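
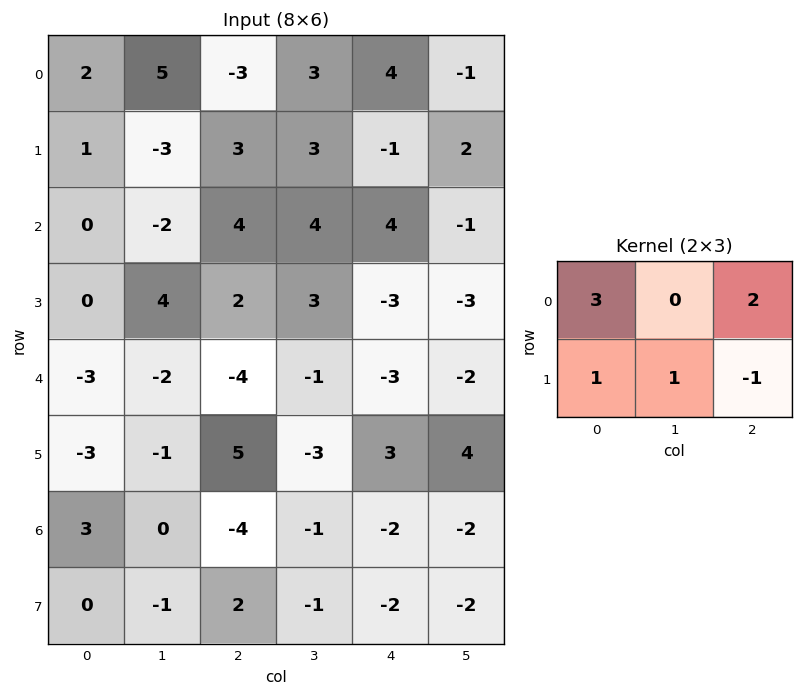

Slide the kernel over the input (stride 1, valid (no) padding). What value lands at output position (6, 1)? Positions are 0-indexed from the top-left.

0

The receptive field on the input at this output position is [0 -4 -1 / -1 2 -1]. Elementwise product with the kernel and sum: 0·3 + -1·2 + -1·1 + 2·1 + -1·-1.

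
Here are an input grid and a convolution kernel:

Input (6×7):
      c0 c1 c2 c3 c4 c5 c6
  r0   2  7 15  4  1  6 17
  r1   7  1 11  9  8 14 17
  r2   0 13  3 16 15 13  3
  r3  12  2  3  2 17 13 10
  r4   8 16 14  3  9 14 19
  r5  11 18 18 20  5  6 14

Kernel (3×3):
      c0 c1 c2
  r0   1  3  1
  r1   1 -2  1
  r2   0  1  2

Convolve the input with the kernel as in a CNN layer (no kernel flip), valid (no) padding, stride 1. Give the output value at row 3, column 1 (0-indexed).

62

The receptive field on the input at this output position is [2 3 2 / 16 14 3 / 18 18 20]. Elementwise product with the kernel and sum: 2·1 + 3·3 + 2·1 + 16·1 + 14·-2 + 3·1 + 18·1 + 20·2.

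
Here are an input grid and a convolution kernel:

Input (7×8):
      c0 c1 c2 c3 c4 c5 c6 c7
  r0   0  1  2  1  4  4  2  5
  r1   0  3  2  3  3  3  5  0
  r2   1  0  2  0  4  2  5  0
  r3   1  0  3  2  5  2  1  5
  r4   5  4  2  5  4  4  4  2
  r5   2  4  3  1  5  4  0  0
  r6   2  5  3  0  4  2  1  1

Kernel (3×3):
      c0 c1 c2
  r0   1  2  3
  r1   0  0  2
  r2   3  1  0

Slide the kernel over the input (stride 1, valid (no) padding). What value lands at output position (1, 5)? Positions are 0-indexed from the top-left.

20

The receptive field on the input at this output position is [3 5 0 / 2 5 0 / 2 1 5]. Elementwise product with the kernel and sum: 3·1 + 5·2 + 0·3 + 0·2 + 2·3 + 1·1.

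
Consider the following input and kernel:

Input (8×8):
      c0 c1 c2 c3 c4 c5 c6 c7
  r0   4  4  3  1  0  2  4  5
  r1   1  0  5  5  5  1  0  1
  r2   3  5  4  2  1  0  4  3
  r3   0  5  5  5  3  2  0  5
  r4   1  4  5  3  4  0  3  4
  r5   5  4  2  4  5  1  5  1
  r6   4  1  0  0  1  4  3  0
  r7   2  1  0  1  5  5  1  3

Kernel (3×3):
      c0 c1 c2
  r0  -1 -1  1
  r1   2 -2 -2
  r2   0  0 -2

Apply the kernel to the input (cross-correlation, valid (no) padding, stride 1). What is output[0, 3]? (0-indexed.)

-1

The receptive field on the input at this output position is [1 0 2 / 5 5 1 / 2 1 0]. Elementwise product with the kernel and sum: 1·-1 + 0·-1 + 2·1 + 5·2 + 5·-2 + 1·-2 + 0·-2.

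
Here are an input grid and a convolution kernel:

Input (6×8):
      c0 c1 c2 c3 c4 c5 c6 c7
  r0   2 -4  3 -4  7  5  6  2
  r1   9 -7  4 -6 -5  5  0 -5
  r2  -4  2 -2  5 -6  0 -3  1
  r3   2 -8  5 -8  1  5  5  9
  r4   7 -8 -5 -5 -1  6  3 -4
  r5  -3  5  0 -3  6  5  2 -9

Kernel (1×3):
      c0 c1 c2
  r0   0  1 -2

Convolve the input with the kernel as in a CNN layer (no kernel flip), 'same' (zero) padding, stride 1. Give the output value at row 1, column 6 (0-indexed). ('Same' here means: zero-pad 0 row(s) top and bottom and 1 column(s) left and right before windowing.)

The receptive field on the zero-padded input at this output position is [5 0 -5]. Elementwise product with the kernel and sum: 0·1 + -5·-2.

10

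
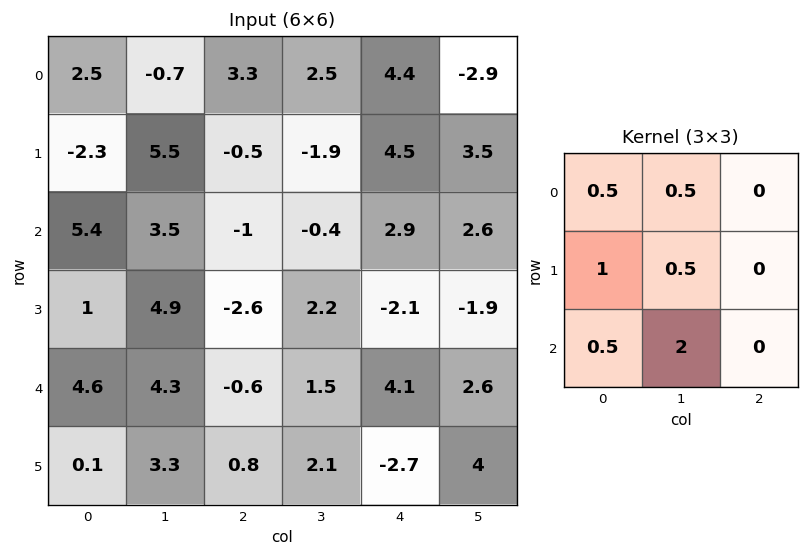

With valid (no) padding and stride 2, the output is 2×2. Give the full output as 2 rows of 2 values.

Output[0,0]: The receptive field on the input at this output position is [2.5 -0.7 3.3 / -2.3 5.5 -0.5 / 5.4 3.5 -1]. Elementwise product with the kernel and sum: 2.5·0.5 + -0.7·0.5 + -2.3·1 + 5.5·0.5 + 5.4·0.5 + 3.5·2.
Output[0,1]: The receptive field on the input at this output position is [3.3 2.5 4.4 / -0.5 -1.9 4.5 / -1 -0.4 2.9]. Elementwise product with the kernel and sum: 3.3·0.5 + 2.5·0.5 + -0.5·1 + -1.9·0.5 + -1·0.5 + -0.4·2.

11.05 0.15
18.8 0.5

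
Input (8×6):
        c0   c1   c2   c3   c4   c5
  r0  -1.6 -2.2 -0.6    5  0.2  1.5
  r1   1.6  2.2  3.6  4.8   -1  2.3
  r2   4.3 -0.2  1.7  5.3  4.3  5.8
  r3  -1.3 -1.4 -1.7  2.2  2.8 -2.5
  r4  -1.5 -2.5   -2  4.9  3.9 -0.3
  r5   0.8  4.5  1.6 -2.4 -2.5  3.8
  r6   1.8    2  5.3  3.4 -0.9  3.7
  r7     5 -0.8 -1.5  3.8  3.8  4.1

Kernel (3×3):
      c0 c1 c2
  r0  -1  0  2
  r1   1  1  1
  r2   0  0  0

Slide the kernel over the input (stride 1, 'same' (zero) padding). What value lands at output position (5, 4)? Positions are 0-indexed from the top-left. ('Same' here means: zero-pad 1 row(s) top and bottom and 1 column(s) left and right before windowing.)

The receptive field on the zero-padded input at this output position is [4.9 3.9 -0.3 / -2.4 -2.5 3.8 / 3.4 -0.9 3.7]. Elementwise product with the kernel and sum: 4.9·-1 + -0.3·2 + -2.4·1 + -2.5·1 + 3.8·1.

-6.6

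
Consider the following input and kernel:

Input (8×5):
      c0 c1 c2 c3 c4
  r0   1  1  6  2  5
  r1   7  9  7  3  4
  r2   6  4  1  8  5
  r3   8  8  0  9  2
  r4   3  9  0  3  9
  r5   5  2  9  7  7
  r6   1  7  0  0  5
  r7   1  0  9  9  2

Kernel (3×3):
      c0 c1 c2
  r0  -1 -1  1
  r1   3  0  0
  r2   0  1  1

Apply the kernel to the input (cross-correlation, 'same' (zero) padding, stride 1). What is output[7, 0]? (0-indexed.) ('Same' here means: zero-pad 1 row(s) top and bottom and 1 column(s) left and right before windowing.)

The receptive field on the zero-padded input at this output position is [0 1 7 / 0 1 0 / 0 0 0]. Elementwise product with the kernel and sum: 0·-1 + 1·-1 + 7·1 + 0·3 + 0·1 + 0·1.

6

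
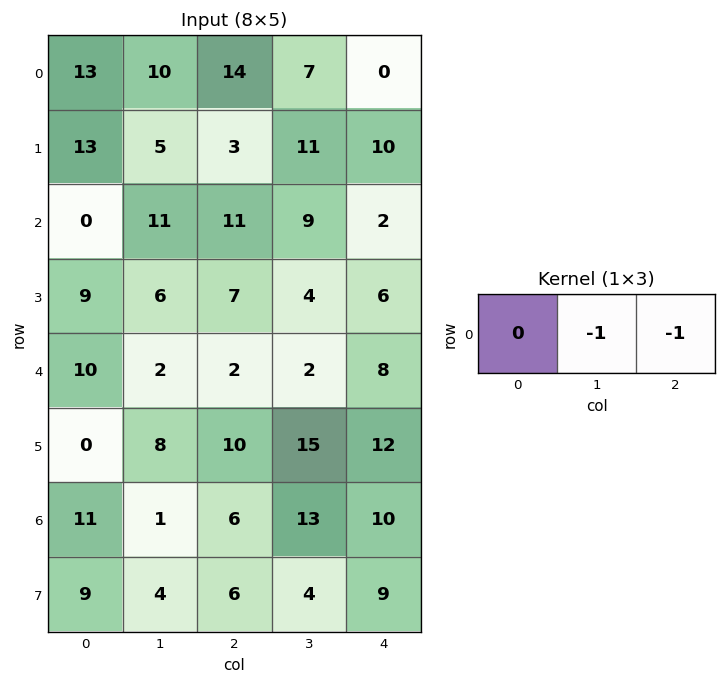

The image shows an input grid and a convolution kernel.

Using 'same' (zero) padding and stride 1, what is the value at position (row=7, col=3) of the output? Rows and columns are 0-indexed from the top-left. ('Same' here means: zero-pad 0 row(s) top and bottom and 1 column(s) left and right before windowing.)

-13

The receptive field on the zero-padded input at this output position is [6 4 9]. Elementwise product with the kernel and sum: 4·-1 + 9·-1.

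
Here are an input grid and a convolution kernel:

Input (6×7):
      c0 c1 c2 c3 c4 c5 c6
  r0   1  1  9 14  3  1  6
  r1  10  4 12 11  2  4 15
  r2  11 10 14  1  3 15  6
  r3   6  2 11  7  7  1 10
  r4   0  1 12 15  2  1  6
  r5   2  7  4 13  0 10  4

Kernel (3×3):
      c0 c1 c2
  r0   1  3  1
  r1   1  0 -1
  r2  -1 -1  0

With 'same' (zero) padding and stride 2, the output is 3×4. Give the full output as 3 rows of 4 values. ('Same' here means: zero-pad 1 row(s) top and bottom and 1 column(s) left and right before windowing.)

Output[0,0]: The receptive field on the zero-padded input at this output position is [0 0 0 / 0 1 1 / 0 10 4]. Elementwise product with the kernel and sum: 0·1 + 0·3 + 0·1 + 0·1 + 1·-1 + 0·-1 + 10·-1.

-11 -29 0 -18
18 47 -7 53
17 17 30 18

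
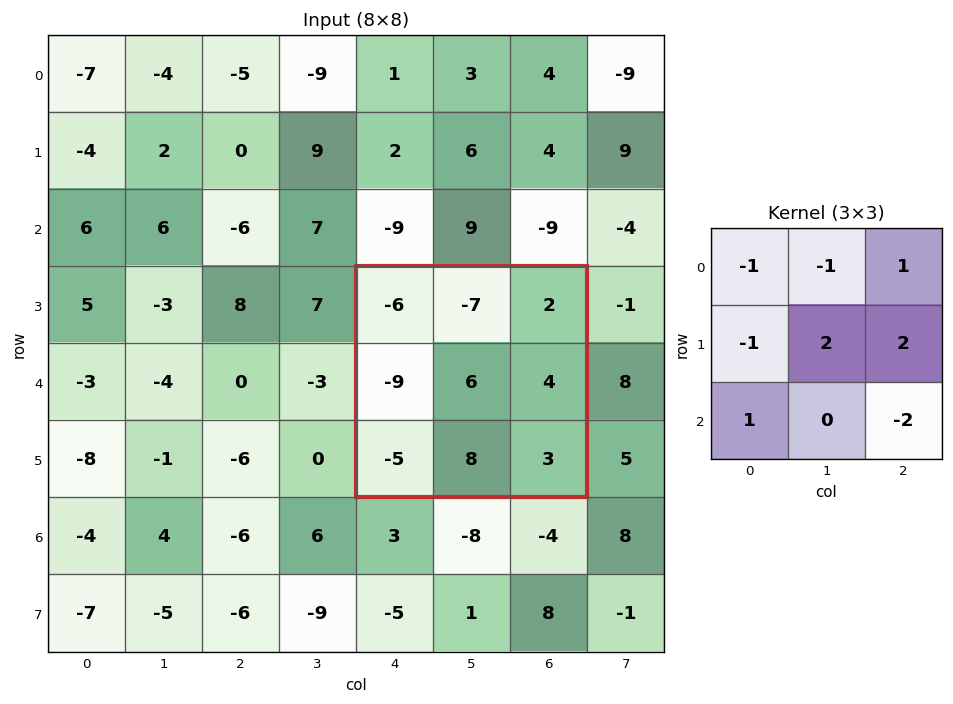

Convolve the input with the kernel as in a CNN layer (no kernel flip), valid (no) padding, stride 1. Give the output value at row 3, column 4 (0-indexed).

33

The receptive field on the input at this output position is [-6 -7 2 / -9 6 4 / -5 8 3]. Elementwise product with the kernel and sum: -6·-1 + -7·-1 + 2·1 + -9·-1 + 6·2 + 4·2 + -5·1 + 3·-2.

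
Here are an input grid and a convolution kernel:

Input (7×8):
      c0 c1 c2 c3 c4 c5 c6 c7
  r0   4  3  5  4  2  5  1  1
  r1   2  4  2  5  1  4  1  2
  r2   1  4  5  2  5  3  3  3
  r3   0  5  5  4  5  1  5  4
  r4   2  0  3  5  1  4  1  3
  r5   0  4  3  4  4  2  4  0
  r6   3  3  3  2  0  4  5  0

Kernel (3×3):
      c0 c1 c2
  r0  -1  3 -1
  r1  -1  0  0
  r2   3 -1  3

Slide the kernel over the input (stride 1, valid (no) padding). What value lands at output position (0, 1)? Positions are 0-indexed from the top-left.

17

The receptive field on the input at this output position is [3 5 4 / 4 2 5 / 4 5 2]. Elementwise product with the kernel and sum: 3·-1 + 5·3 + 4·-1 + 4·-1 + 4·3 + 5·-1 + 2·3.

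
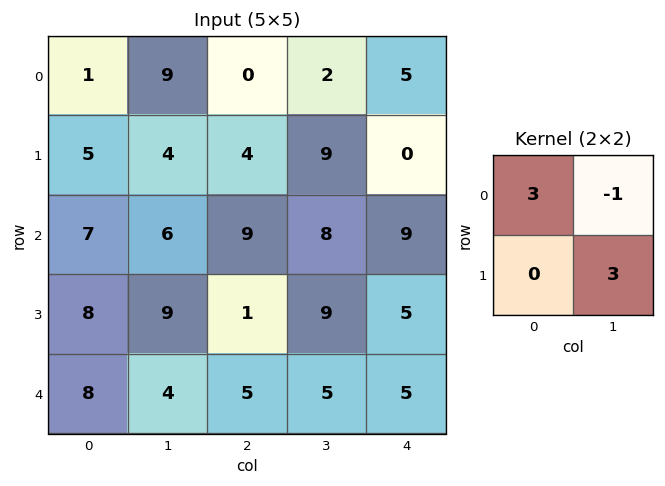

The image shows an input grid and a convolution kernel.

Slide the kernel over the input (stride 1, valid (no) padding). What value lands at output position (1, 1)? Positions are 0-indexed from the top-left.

35

The receptive field on the input at this output position is [4 4 / 6 9]. Elementwise product with the kernel and sum: 4·3 + 4·-1 + 9·3.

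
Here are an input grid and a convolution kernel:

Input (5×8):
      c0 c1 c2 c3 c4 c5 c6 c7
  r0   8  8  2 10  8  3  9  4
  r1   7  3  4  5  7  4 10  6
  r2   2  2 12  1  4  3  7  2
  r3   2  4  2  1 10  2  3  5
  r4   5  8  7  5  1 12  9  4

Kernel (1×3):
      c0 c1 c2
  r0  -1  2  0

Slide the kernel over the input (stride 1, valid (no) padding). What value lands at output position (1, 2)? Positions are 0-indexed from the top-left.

The receptive field on the input at this output position is [4 5 7]. Elementwise product with the kernel and sum: 4·-1 + 5·2.

6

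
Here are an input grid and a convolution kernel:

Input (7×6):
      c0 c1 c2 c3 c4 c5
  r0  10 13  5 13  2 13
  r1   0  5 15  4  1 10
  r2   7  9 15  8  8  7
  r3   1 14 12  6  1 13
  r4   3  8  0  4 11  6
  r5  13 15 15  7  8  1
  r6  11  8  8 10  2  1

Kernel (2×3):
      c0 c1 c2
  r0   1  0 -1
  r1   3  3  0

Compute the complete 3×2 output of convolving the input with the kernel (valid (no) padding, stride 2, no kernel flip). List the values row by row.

20 60
37 61
87 55

Output[0,0]: The receptive field on the input at this output position is [10 13 5 / 0 5 15]. Elementwise product with the kernel and sum: 10·1 + 5·-1 + 0·3 + 5·3.
Output[0,1]: The receptive field on the input at this output position is [5 13 2 / 15 4 1]. Elementwise product with the kernel and sum: 5·1 + 2·-1 + 15·3 + 4·3.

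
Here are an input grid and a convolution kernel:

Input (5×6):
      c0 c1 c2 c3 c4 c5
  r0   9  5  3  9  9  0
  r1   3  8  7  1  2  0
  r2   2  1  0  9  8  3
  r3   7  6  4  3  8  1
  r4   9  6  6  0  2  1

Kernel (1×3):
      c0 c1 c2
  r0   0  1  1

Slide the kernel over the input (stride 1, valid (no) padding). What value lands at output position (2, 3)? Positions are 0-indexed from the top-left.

11

The receptive field on the input at this output position is [9 8 3]. Elementwise product with the kernel and sum: 8·1 + 3·1.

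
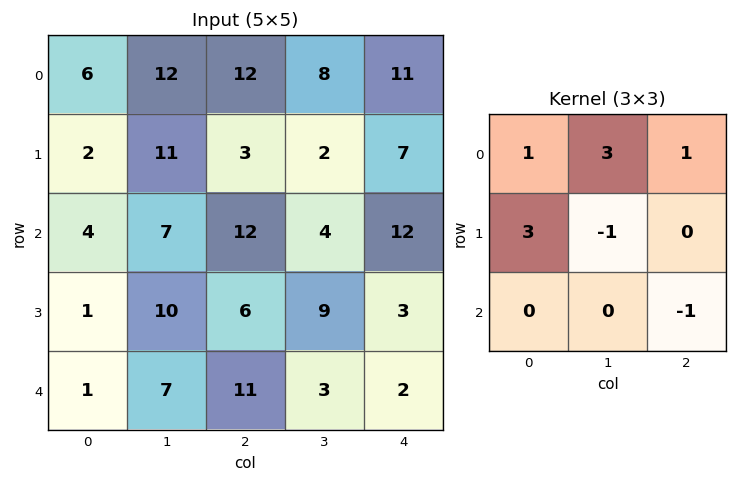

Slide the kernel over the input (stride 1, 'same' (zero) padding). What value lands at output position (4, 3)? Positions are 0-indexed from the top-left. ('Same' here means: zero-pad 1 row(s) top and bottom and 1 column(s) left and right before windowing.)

66

The receptive field on the zero-padded input at this output position is [6 9 3 / 11 3 2 / 0 0 0]. Elementwise product with the kernel and sum: 6·1 + 9·3 + 3·1 + 11·3 + 3·-1 + 0·-1.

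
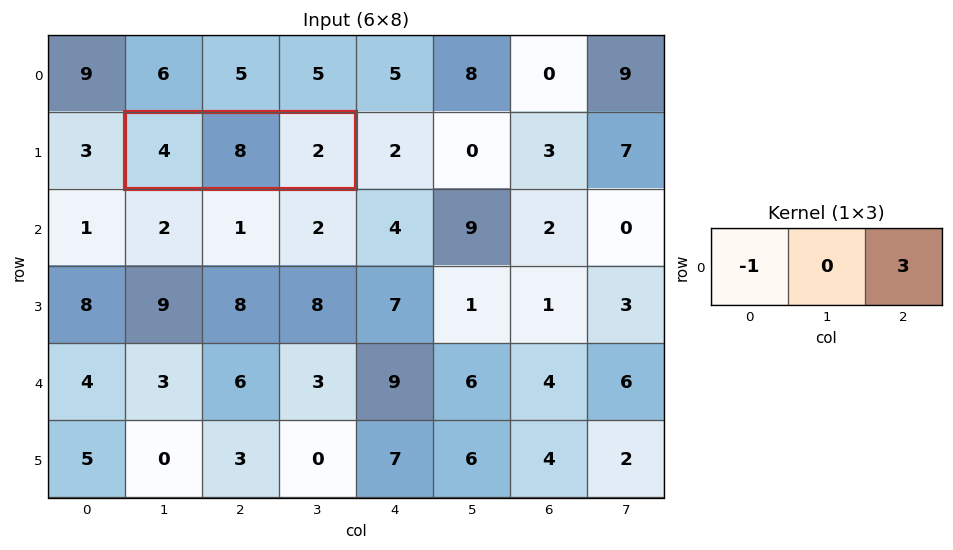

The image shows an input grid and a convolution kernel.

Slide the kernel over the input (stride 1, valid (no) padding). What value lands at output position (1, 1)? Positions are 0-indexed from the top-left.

2

The receptive field on the input at this output position is [4 8 2]. Elementwise product with the kernel and sum: 4·-1 + 2·3.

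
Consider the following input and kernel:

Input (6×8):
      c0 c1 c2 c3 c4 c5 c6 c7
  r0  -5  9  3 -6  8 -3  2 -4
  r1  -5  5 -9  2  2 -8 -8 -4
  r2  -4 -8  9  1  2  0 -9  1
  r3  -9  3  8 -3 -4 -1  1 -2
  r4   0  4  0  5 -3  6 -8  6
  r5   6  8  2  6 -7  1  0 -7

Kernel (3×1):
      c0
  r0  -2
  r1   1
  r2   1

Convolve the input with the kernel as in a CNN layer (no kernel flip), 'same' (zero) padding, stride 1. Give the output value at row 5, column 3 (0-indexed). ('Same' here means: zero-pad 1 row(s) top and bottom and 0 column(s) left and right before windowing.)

-4

The receptive field on the zero-padded input at this output position is [5 / 6 / 0]. Elementwise product with the kernel and sum: 5·-2 + 6·1 + 0·1.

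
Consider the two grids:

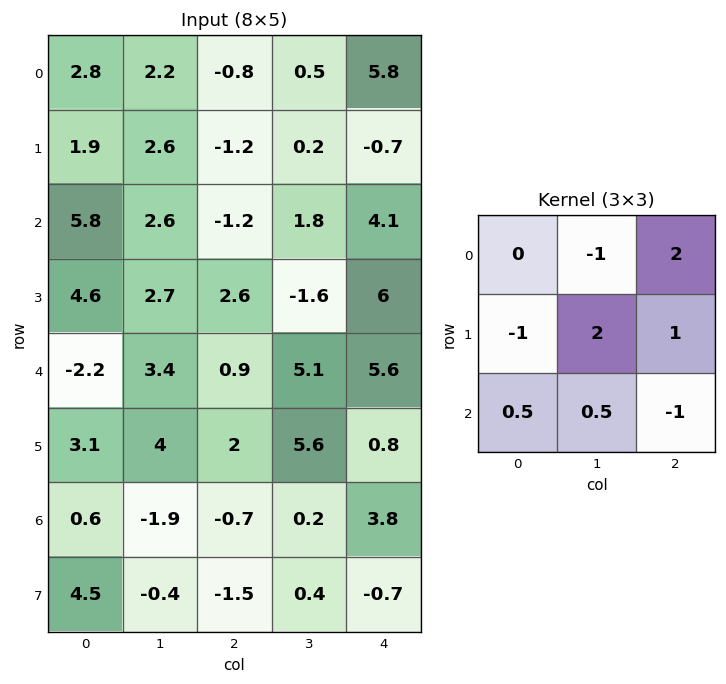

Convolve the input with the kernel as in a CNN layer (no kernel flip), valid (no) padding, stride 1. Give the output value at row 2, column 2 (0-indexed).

4

The receptive field on the input at this output position is [-1.2 1.8 4.1 / 2.6 -1.6 6 / 0.9 5.1 5.6]. Elementwise product with the kernel and sum: 1.8·-1 + 4.1·2 + 2.6·-1 + -1.6·2 + 6·1 + 0.9·0.5 + 5.1·0.5 + 5.6·-1.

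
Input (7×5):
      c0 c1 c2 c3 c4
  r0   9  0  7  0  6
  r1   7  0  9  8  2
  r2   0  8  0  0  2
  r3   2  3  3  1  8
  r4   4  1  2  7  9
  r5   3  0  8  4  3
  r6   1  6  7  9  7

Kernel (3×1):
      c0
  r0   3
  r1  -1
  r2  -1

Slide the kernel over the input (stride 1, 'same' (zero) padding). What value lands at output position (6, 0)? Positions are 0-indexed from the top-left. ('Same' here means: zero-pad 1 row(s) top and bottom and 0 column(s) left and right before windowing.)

The receptive field on the zero-padded input at this output position is [3 / 1 / 0]. Elementwise product with the kernel and sum: 3·3 + 1·-1 + 0·-1.

8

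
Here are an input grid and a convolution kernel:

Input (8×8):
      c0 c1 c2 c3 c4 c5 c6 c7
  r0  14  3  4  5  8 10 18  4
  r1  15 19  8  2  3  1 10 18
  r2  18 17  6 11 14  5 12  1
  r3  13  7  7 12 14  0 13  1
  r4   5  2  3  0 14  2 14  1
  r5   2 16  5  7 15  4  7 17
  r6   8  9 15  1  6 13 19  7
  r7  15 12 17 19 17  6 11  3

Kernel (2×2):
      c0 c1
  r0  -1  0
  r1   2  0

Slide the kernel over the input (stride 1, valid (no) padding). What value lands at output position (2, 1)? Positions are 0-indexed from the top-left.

-3

The receptive field on the input at this output position is [17 6 / 7 7]. Elementwise product with the kernel and sum: 17·-1 + 7·2.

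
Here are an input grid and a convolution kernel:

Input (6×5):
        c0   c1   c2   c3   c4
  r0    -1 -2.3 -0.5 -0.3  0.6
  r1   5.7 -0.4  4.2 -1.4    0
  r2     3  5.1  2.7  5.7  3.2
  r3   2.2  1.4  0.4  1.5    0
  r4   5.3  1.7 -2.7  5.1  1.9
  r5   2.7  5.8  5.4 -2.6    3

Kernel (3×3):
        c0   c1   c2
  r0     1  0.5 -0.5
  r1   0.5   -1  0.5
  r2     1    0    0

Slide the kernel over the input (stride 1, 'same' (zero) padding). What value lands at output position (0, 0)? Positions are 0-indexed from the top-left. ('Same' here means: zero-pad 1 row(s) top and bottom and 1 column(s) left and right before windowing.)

The receptive field on the zero-padded input at this output position is [0 0 0 / 0 -1 -2.3 / 0 5.7 -0.4]. Elementwise product with the kernel and sum: 0·1 + 0·0.5 + 0·-0.5 + 0·0.5 + -1·-1 + -2.3·0.5 + 0·1.

-0.15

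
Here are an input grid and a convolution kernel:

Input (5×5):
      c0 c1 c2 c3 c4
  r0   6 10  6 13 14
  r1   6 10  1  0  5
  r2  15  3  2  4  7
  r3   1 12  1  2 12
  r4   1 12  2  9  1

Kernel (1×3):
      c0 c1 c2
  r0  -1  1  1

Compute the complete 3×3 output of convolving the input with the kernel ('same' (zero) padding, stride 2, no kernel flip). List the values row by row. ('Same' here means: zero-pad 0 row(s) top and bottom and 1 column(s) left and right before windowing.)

16 9 1
18 3 3
13 -1 -8

Output[0,0]: The receptive field on the zero-padded input at this output position is [0 6 10]. Elementwise product with the kernel and sum: 0·-1 + 6·1 + 10·1.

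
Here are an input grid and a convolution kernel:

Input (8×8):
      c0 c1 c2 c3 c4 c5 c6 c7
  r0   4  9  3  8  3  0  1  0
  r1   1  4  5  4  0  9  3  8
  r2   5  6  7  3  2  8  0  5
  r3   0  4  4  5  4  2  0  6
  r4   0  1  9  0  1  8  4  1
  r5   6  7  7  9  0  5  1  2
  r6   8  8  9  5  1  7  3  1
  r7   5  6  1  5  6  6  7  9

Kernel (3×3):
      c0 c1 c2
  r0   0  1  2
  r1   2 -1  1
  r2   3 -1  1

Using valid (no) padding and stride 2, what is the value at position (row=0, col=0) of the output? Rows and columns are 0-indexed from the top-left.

The receptive field on the input at this output position is [4 9 3 / 1 4 5 / 5 6 7]. Elementwise product with the kernel and sum: 9·1 + 3·2 + 1·2 + 4·-1 + 5·1 + 5·3 + 6·-1 + 7·1.

34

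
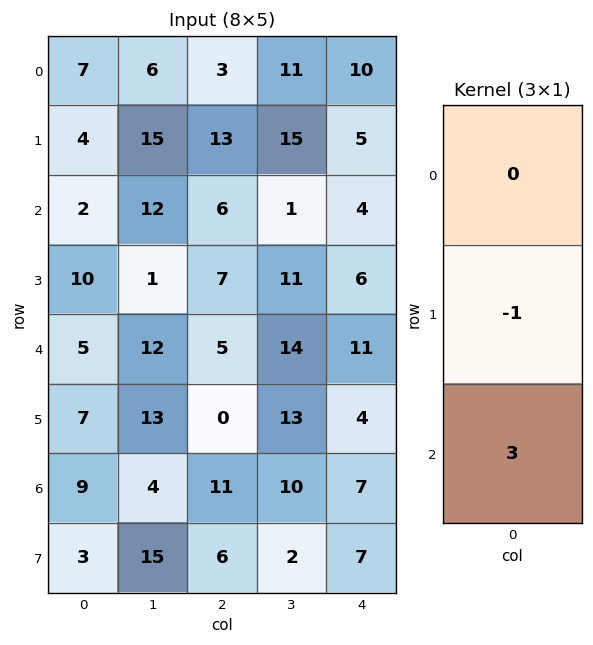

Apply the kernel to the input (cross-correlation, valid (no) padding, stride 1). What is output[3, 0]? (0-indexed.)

16

The receptive field on the input at this output position is [10 / 5 / 7]. Elementwise product with the kernel and sum: 5·-1 + 7·3.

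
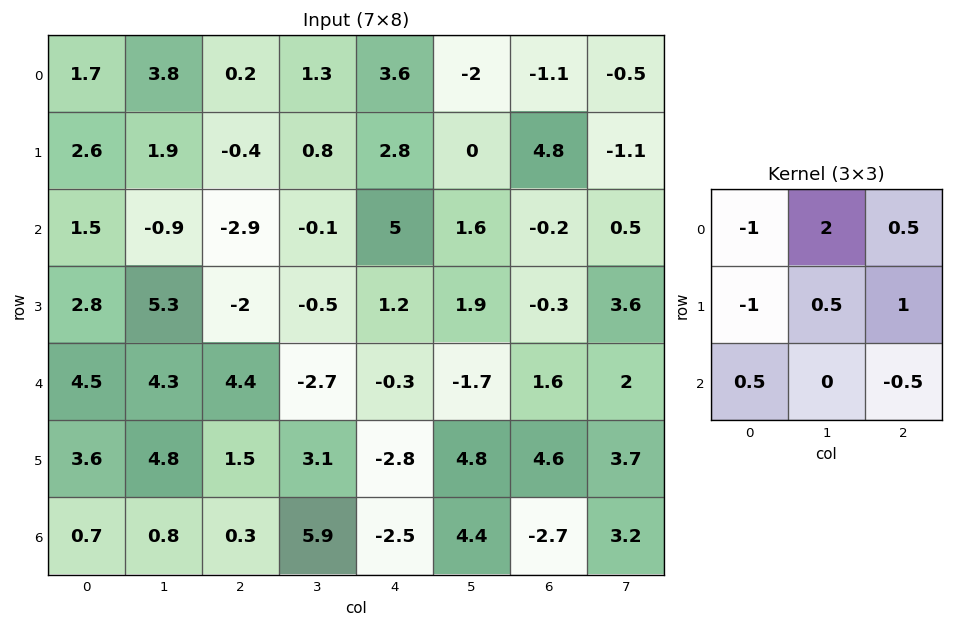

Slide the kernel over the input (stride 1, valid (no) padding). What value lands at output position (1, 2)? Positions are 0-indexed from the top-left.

9.65

The receptive field on the input at this output position is [-0.4 0.8 2.8 / -2.9 -0.1 5 / -2 -0.5 1.2]. Elementwise product with the kernel and sum: -0.4·-1 + 0.8·2 + 2.8·0.5 + -2.9·-1 + -0.1·0.5 + 5·1 + -2·0.5 + 1.2·-0.5.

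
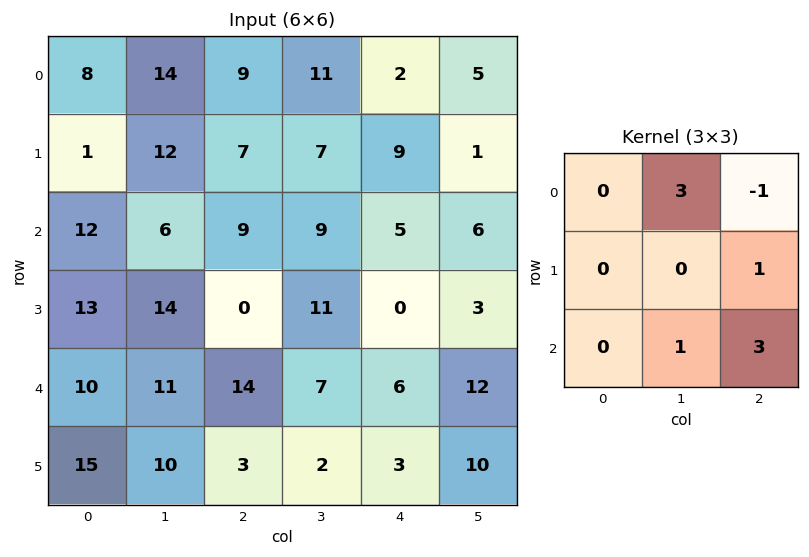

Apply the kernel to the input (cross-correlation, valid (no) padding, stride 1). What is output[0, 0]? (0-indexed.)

The receptive field on the input at this output position is [8 14 9 / 1 12 7 / 12 6 9]. Elementwise product with the kernel and sum: 14·3 + 9·-1 + 7·1 + 6·1 + 9·3.

73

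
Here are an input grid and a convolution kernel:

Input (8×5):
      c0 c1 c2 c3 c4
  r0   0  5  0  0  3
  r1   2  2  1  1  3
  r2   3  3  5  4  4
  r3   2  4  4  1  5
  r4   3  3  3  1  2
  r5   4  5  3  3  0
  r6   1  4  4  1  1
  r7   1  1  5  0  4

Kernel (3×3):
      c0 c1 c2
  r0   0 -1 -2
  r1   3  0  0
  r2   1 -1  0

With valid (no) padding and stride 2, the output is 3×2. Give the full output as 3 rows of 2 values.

1 -2
-7 2
0 7

Output[0,0]: The receptive field on the input at this output position is [0 5 0 / 2 2 1 / 3 3 5]. Elementwise product with the kernel and sum: 5·-1 + 0·-2 + 2·3 + 3·1 + 3·-1.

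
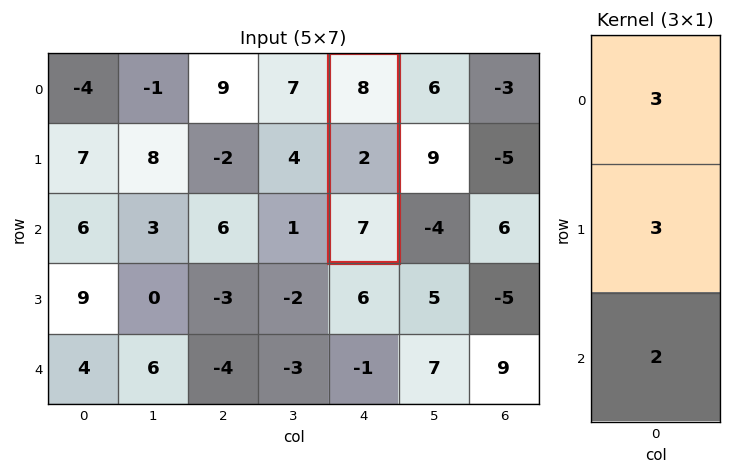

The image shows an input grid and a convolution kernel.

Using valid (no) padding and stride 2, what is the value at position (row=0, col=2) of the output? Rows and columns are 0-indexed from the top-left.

The receptive field on the input at this output position is [8 / 2 / 7]. Elementwise product with the kernel and sum: 8·3 + 2·3 + 7·2.

44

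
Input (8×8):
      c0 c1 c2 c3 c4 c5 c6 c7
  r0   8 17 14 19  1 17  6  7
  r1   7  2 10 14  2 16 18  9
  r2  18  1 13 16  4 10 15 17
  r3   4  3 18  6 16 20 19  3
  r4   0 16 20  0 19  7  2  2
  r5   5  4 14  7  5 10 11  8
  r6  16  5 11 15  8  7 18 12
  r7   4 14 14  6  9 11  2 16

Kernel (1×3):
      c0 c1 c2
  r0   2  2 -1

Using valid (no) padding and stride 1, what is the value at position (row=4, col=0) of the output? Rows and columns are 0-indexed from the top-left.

The receptive field on the input at this output position is [0 16 20]. Elementwise product with the kernel and sum: 0·2 + 16·2 + 20·-1.

12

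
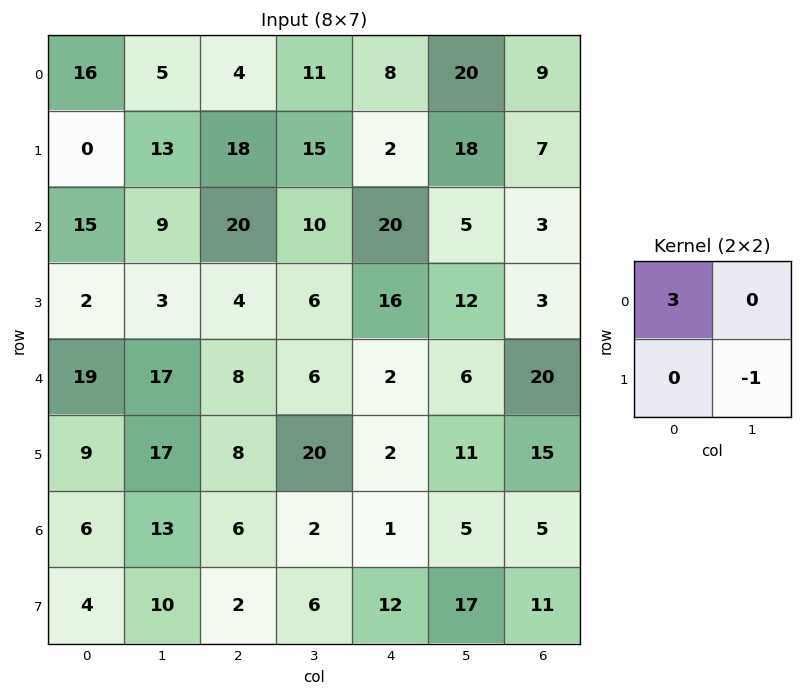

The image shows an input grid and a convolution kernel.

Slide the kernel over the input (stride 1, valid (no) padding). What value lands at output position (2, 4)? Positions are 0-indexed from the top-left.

48

The receptive field on the input at this output position is [20 5 / 16 12]. Elementwise product with the kernel and sum: 20·3 + 12·-1.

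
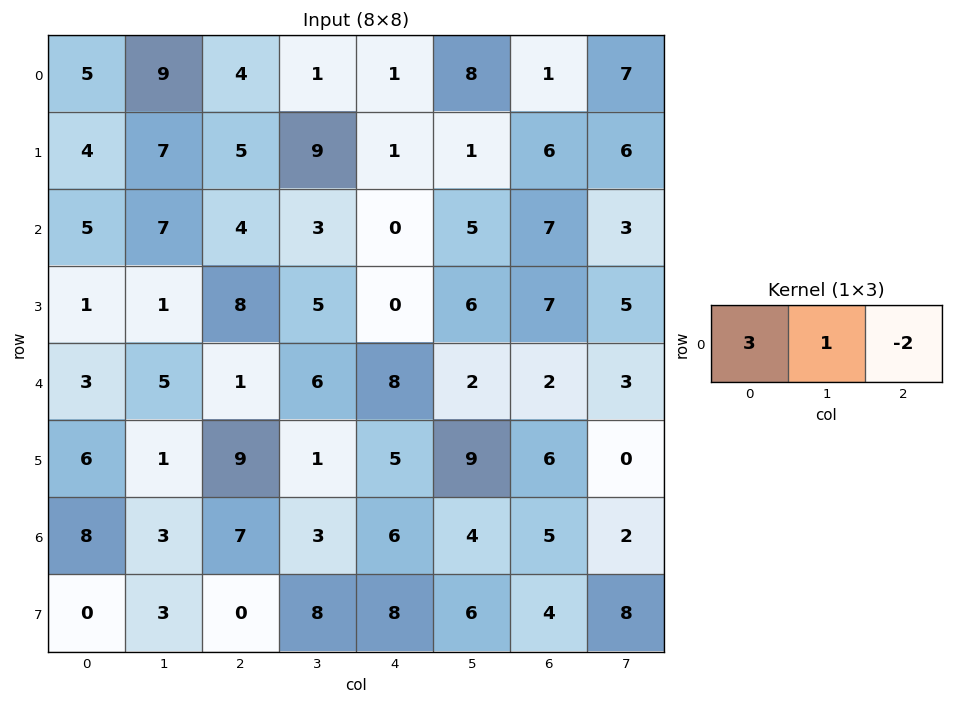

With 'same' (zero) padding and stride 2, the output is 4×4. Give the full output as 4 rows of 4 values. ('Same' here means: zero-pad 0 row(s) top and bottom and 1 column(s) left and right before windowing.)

-13 29 -12 11
-9 19 -1 16
-7 4 22 2
2 10 7 13

Output[0,0]: The receptive field on the zero-padded input at this output position is [0 5 9]. Elementwise product with the kernel and sum: 0·3 + 5·1 + 9·-2.
Output[0,1]: The receptive field on the zero-padded input at this output position is [9 4 1]. Elementwise product with the kernel and sum: 9·3 + 4·1 + 1·-2.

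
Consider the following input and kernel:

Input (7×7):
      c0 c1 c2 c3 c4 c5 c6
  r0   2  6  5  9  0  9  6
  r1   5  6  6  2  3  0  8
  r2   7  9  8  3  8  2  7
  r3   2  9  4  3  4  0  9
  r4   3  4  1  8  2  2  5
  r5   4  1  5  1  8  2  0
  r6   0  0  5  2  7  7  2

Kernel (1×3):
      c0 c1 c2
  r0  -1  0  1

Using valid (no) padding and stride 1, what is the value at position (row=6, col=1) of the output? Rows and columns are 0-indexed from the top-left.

2

The receptive field on the input at this output position is [0 5 2]. Elementwise product with the kernel and sum: 0·-1 + 2·1.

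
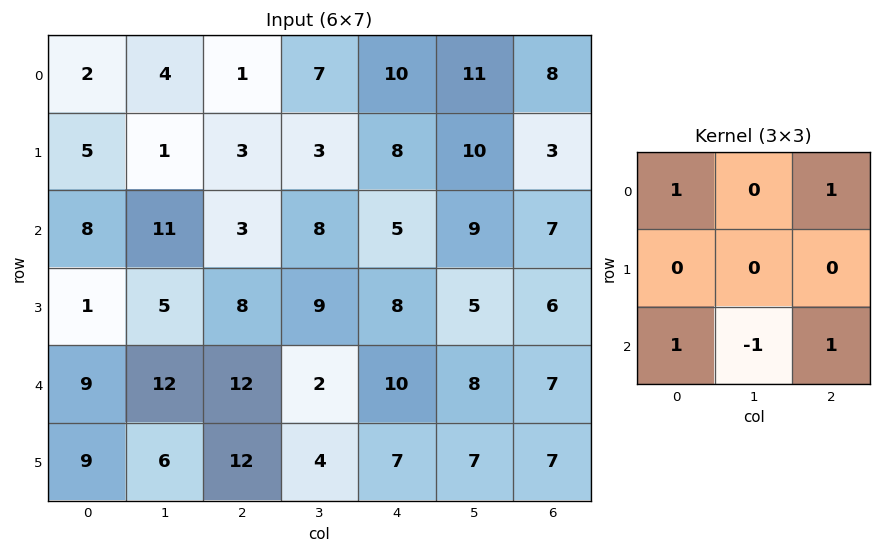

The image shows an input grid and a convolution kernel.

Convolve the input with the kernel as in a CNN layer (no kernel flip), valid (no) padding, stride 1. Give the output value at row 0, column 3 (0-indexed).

30

The receptive field on the input at this output position is [7 10 11 / 3 8 10 / 8 5 9]. Elementwise product with the kernel and sum: 7·1 + 11·1 + 8·1 + 5·-1 + 9·1.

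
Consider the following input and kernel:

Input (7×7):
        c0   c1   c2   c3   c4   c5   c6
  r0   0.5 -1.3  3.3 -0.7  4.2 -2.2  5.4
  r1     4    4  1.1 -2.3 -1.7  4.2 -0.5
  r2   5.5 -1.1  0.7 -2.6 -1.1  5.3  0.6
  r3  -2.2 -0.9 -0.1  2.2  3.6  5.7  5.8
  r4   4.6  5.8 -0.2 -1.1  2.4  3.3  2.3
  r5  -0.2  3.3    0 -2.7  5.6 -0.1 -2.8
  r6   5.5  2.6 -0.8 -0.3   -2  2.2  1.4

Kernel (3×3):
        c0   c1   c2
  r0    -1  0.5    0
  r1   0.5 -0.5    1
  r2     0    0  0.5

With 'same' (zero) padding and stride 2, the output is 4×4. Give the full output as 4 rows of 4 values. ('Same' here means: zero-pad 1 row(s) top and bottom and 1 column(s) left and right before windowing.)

Output[0,0]: The receptive field on the zero-padded input at this output position is [0 0 0 / 0 0.5 -1.3 / 0 4 4]. Elementwise product with the kernel and sum: 0·-1 + 0·0.5 + 0·0.5 + 0.5·-0.5 + -1.3·1 + 4·0.5.

0.45 -4.15 -2.55 -3.8
-2.3 -5.85 8.85 -2.1
4.05 1.4 1.1 -2.3
-0.25 -1.9 8.55 -0.9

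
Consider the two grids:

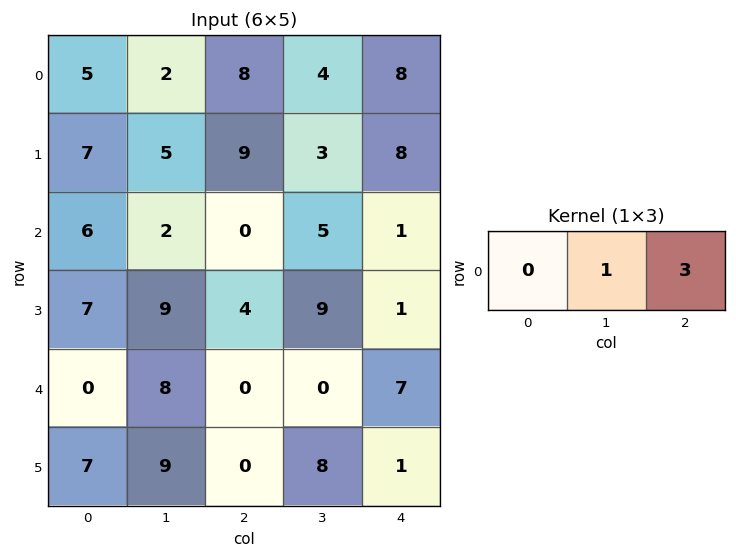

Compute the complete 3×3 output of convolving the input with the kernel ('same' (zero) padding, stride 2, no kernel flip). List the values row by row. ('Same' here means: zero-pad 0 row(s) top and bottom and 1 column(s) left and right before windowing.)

Output[0,0]: The receptive field on the zero-padded input at this output position is [0 5 2]. Elementwise product with the kernel and sum: 5·1 + 2·3.

11 20 8
12 15 1
24 0 7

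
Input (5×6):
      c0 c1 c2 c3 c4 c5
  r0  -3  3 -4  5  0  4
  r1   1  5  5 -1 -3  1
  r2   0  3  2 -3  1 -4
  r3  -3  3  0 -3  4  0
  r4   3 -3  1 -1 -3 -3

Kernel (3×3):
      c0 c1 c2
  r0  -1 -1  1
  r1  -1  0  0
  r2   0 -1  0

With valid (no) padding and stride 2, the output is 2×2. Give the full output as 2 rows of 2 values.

-8 -3
5 3

Output[0,0]: The receptive field on the input at this output position is [-3 3 -4 / 1 5 5 / 0 3 2]. Elementwise product with the kernel and sum: -3·-1 + 3·-1 + -4·1 + 1·-1 + 3·-1.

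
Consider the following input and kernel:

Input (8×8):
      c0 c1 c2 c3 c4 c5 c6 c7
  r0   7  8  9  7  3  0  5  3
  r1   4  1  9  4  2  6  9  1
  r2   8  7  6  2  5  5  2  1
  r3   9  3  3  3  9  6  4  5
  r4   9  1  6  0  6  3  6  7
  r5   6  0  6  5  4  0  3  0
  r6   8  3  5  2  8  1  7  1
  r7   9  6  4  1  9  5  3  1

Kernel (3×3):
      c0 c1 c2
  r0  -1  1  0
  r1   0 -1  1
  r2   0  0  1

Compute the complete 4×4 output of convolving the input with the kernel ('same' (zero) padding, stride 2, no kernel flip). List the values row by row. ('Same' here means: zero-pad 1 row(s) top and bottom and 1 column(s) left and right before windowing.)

Output[0,0]: The receptive field on the zero-padded input at this output position is [0 0 0 / 0 7 8 / 0 4 1]. Elementwise product with the kernel and sum: 0·-1 + 0·1 + 7·-1 + 8·1 + 1·1.

2 2 3 -1
6 7 4 7
1 -1 3 -1
7 4 -3 -2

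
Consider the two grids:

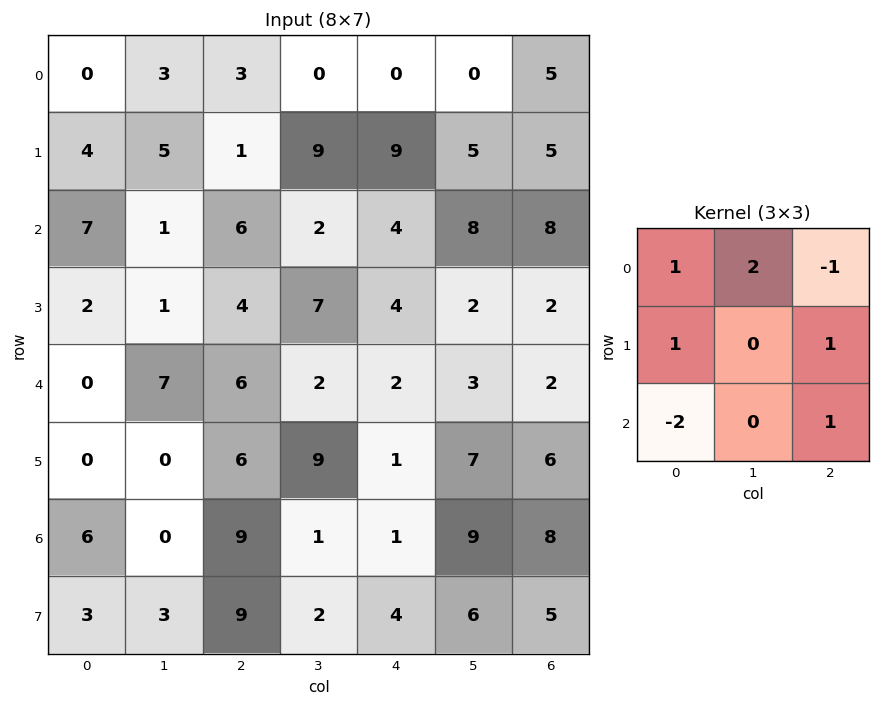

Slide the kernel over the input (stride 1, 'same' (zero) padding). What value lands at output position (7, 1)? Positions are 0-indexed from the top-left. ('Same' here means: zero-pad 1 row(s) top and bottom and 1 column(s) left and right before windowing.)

The receptive field on the zero-padded input at this output position is [6 0 9 / 3 3 9 / 0 0 0]. Elementwise product with the kernel and sum: 6·1 + 0·2 + 9·-1 + 3·1 + 9·1 + 0·-2 + 0·1.

9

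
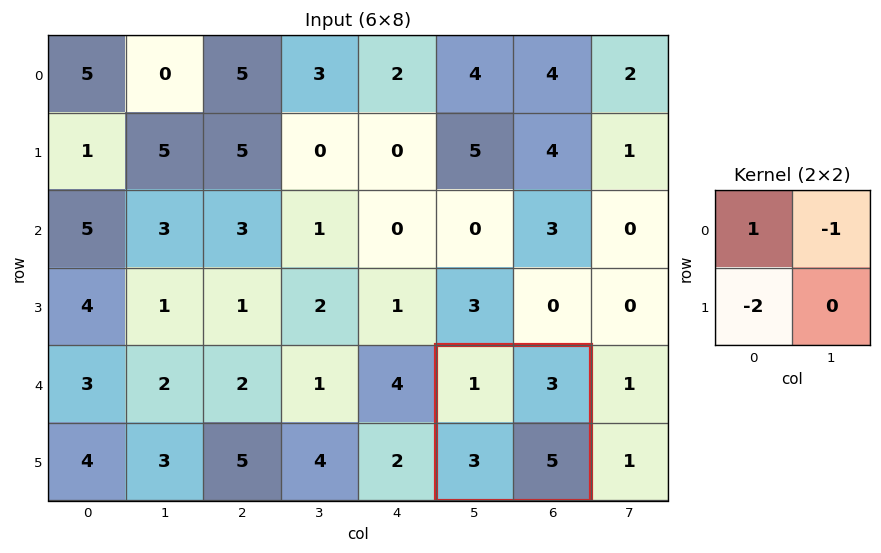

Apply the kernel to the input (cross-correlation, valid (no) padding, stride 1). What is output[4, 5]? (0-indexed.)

-8

The receptive field on the input at this output position is [1 3 / 3 5]. Elementwise product with the kernel and sum: 1·1 + 3·-1 + 3·-2.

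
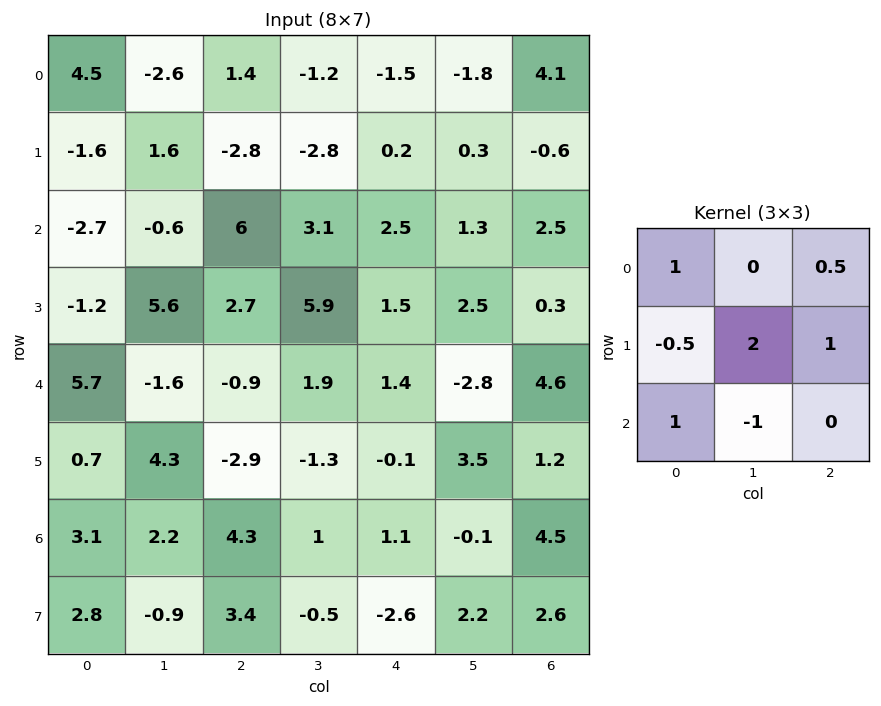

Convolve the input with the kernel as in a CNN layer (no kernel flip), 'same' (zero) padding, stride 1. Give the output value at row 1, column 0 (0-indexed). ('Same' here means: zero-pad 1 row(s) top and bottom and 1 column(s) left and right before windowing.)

-0.2

The receptive field on the zero-padded input at this output position is [0 4.5 -2.6 / 0 -1.6 1.6 / 0 -2.7 -0.6]. Elementwise product with the kernel and sum: 0·1 + -2.6·0.5 + 0·-0.5 + -1.6·2 + 1.6·1 + 0·1 + -2.7·-1.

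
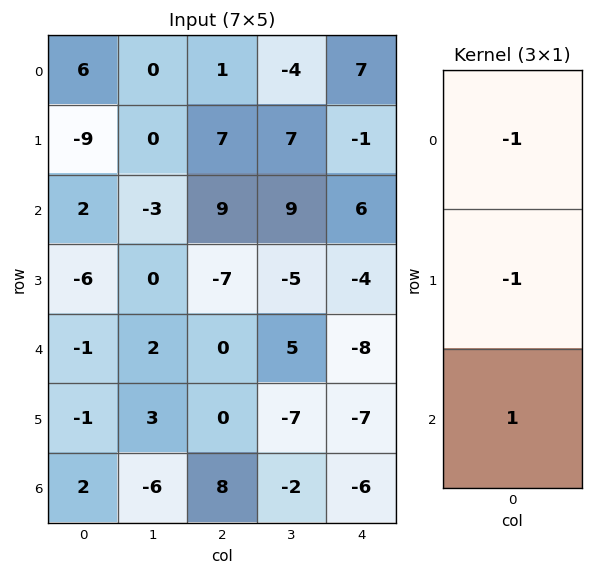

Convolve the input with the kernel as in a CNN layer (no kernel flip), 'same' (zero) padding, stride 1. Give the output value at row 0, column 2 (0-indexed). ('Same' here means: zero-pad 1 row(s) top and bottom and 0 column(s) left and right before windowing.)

6

The receptive field on the zero-padded input at this output position is [0 / 1 / 7]. Elementwise product with the kernel and sum: 0·-1 + 1·-1 + 7·1.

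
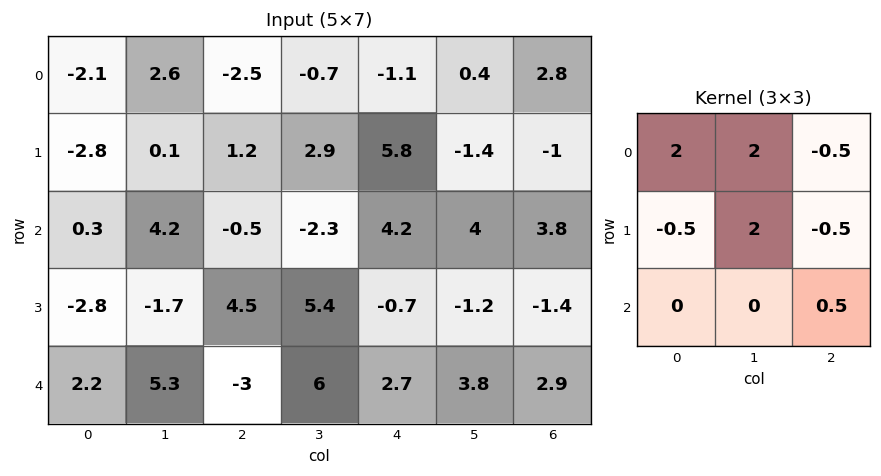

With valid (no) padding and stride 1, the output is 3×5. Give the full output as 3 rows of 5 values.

Output[0,0]: The receptive field on the input at this output position is [-2.1 2.6 -2.5 / -2.8 0.1 1.2 / 0.3 4.2 -0.5]. Elementwise product with the kernel and sum: -2.1·2 + 2.6·2 + -2.5·-0.5 + -2.8·-0.5 + 0.1·2 + 1.2·-0.5 + -0.5·0.5.

3 0.3 -1.45 9.05 -6.1
4.75 1.9 -1.5 25.05 12.6
3.5 18.7 2.55 0.2 14.6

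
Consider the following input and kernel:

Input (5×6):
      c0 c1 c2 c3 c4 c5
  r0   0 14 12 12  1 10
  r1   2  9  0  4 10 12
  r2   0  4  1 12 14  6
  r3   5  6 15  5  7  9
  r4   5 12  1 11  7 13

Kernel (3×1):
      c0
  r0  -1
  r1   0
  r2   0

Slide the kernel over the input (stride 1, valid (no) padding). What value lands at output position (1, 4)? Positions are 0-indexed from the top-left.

-10

The receptive field on the input at this output position is [10 / 14 / 7]. Elementwise product with the kernel and sum: 10·-1.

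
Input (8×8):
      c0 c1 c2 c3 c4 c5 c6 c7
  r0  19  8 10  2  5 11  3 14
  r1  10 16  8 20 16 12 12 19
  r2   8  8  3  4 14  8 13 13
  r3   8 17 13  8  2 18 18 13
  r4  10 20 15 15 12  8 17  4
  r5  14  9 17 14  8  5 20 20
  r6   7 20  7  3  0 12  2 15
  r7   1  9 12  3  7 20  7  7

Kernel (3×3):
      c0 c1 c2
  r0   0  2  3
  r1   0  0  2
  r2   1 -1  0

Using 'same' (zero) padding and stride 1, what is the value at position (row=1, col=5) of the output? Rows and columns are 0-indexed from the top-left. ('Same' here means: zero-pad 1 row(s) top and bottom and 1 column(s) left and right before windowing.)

The receptive field on the zero-padded input at this output position is [5 11 3 / 16 12 12 / 14 8 13]. Elementwise product with the kernel and sum: 11·2 + 3·3 + 12·2 + 14·1 + 8·-1.

61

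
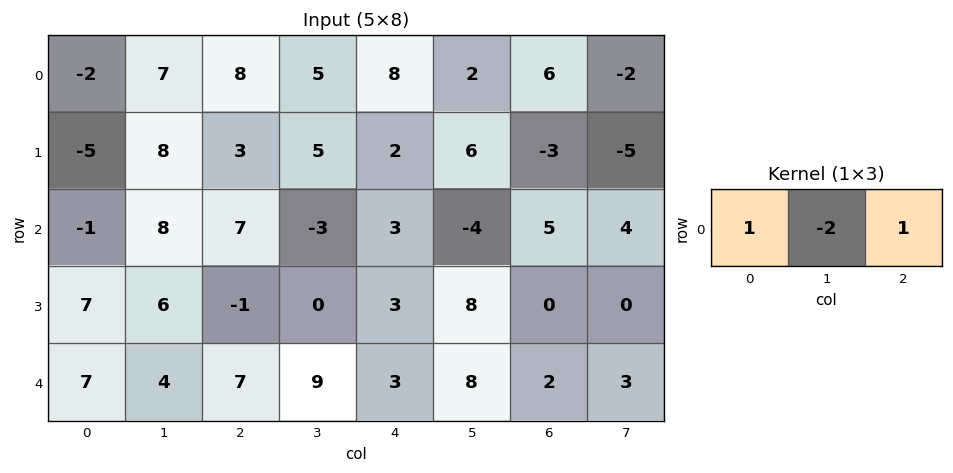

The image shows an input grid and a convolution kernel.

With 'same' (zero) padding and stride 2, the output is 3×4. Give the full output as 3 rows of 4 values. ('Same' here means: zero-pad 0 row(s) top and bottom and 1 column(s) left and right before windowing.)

11 -4 -9 -12
10 -9 -13 -10
-10 -1 11 7

Output[0,0]: The receptive field on the zero-padded input at this output position is [0 -2 7]. Elementwise product with the kernel and sum: 0·1 + -2·-2 + 7·1.
Output[0,1]: The receptive field on the zero-padded input at this output position is [7 8 5]. Elementwise product with the kernel and sum: 7·1 + 8·-2 + 5·1.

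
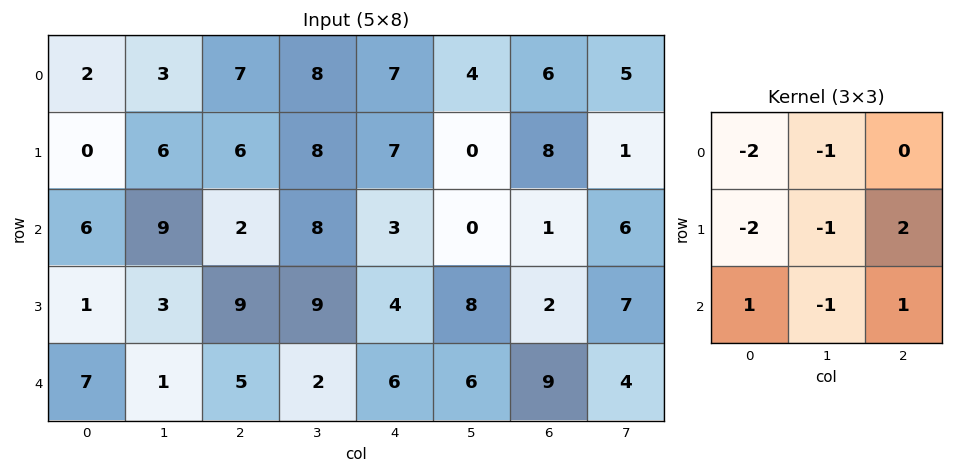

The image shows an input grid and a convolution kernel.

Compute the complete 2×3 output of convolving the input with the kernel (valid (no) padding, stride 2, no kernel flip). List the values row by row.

Output[0,0]: The receptive field on the input at this output position is [2 3 7 / 0 6 6 / 6 9 2]. Elementwise product with the kernel and sum: 2·-2 + 3·-1 + 0·-2 + 6·-1 + 6·2 + 6·1 + 9·-1 + 2·1.

-2 -31 -12
3 -22 -9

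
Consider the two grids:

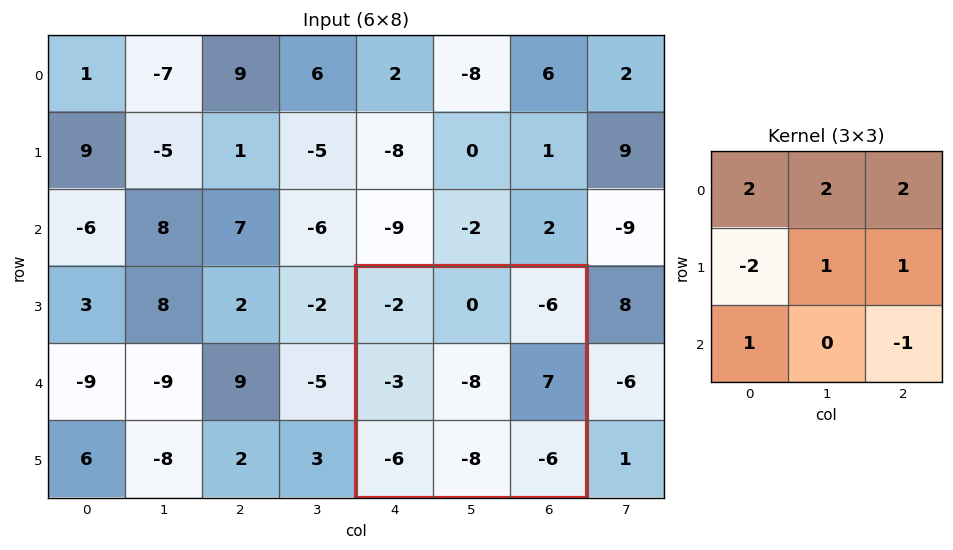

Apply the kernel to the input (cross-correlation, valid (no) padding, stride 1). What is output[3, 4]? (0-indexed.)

The receptive field on the input at this output position is [-2 0 -6 / -3 -8 7 / -6 -8 -6]. Elementwise product with the kernel and sum: -2·2 + 0·2 + -6·2 + -3·-2 + -8·1 + 7·1 + -6·1 + -6·-1.

-11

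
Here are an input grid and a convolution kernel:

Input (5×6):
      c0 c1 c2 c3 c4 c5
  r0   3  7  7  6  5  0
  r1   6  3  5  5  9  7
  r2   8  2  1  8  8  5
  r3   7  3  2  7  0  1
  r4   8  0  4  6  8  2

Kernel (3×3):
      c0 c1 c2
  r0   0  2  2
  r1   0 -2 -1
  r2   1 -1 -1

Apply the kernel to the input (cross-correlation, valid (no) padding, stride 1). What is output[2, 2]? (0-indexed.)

The receptive field on the input at this output position is [1 8 8 / 2 7 0 / 4 6 8]. Elementwise product with the kernel and sum: 8·2 + 8·2 + 7·-2 + 0·-1 + 4·1 + 6·-1 + 8·-1.

8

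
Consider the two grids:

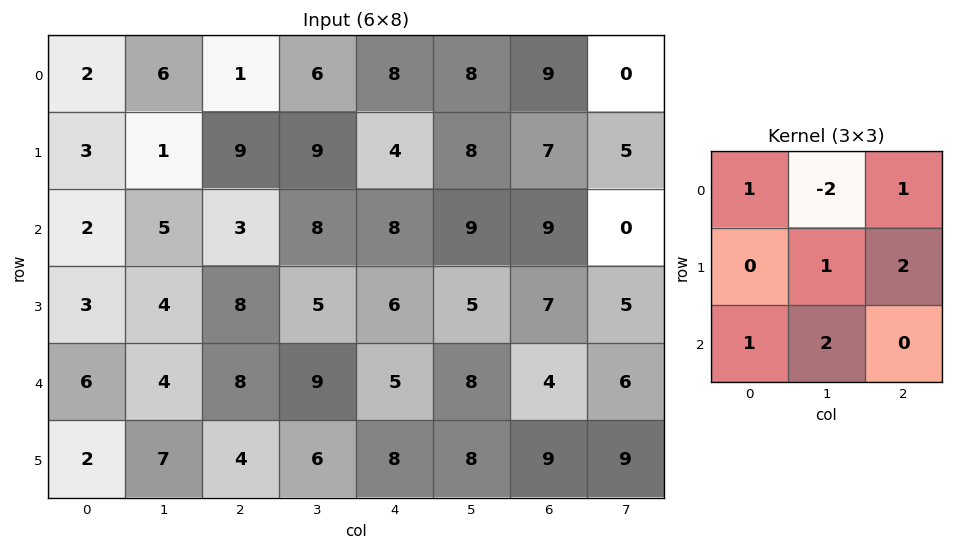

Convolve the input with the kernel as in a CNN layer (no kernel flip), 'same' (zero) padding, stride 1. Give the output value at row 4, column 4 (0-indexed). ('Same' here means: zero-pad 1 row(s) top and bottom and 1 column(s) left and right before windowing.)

41

The receptive field on the zero-padded input at this output position is [5 6 5 / 9 5 8 / 6 8 8]. Elementwise product with the kernel and sum: 5·1 + 6·-2 + 5·1 + 5·1 + 8·2 + 6·1 + 8·2.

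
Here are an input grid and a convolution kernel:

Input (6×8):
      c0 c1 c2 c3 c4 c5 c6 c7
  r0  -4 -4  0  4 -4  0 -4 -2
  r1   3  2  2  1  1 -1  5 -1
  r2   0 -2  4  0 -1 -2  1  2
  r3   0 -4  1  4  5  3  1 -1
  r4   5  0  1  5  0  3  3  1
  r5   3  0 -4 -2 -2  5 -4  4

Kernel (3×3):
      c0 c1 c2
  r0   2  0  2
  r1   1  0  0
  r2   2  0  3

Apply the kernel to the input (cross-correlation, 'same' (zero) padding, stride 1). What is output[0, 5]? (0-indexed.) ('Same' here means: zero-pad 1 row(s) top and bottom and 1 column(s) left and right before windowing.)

The receptive field on the zero-padded input at this output position is [0 0 0 / -4 0 -4 / 1 -1 5]. Elementwise product with the kernel and sum: 0·2 + 0·2 + -4·1 + 1·2 + 5·3.

13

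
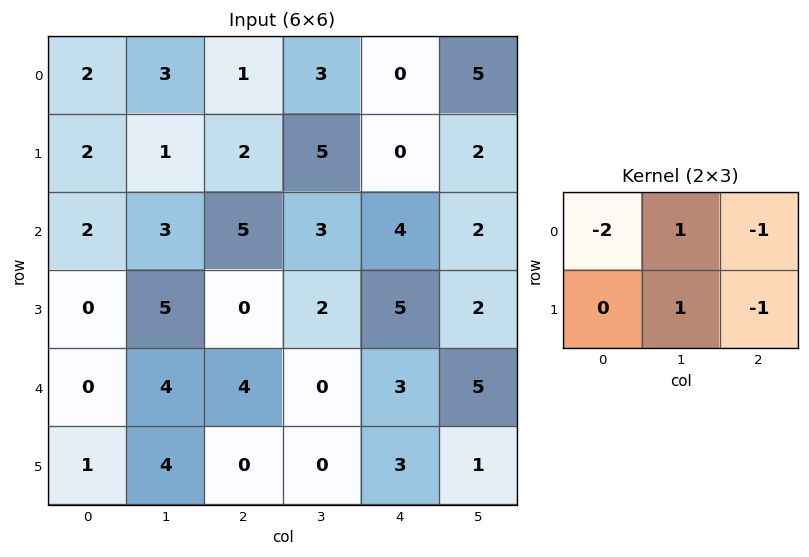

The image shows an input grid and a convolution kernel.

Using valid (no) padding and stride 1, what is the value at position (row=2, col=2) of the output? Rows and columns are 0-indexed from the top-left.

The receptive field on the input at this output position is [5 3 4 / 0 2 5]. Elementwise product with the kernel and sum: 5·-2 + 3·1 + 4·-1 + 2·1 + 5·-1.

-14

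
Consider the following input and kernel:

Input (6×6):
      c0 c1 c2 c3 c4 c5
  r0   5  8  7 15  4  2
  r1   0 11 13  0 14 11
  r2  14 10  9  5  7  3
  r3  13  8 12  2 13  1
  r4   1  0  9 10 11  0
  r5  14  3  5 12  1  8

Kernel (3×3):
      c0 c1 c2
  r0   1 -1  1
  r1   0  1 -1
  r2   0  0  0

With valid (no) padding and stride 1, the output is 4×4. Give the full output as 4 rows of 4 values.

Output[0,0]: The receptive field on the input at this output position is [5 8 7 / 0 11 13 / 14 10 9]. Elementwise product with the kernel and sum: 5·1 + 8·-1 + 7·1 + 11·1 + 13·-1.

2 29 -18 16
3 2 25 1
9 16 0 13
8 -3 22 1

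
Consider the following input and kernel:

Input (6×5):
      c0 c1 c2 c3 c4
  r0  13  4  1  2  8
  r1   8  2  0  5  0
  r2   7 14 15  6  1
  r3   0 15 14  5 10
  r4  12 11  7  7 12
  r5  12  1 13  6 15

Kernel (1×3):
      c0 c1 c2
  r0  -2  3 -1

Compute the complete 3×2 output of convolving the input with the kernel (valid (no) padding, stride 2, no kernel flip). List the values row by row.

-15 -4
13 -13
2 -5

Output[0,0]: The receptive field on the input at this output position is [13 4 1]. Elementwise product with the kernel and sum: 13·-2 + 4·3 + 1·-1.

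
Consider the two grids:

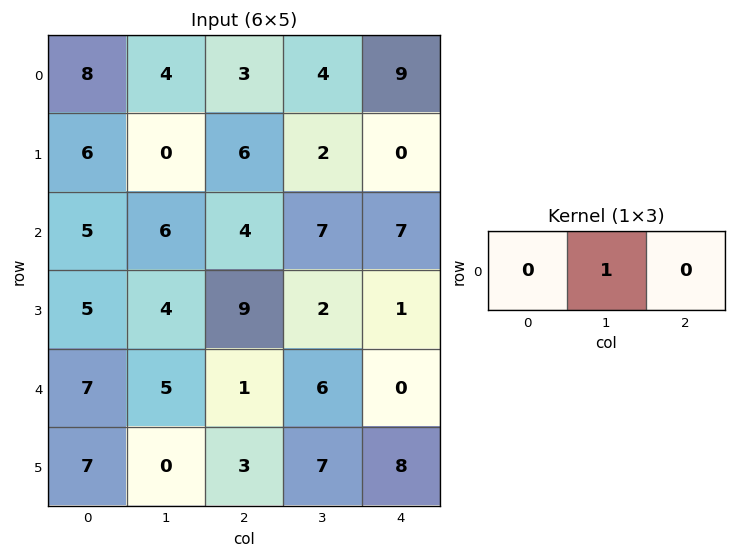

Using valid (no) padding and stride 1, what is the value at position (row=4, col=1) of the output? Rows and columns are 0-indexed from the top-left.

The receptive field on the input at this output position is [5 1 6]. Elementwise product with the kernel and sum: 1·1.

1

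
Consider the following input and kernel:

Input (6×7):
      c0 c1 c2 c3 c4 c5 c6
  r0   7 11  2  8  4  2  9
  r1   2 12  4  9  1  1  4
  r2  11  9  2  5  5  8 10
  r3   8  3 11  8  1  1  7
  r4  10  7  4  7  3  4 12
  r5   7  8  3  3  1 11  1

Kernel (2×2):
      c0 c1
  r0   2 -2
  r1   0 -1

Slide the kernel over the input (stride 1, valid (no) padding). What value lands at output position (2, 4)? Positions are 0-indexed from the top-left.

The receptive field on the input at this output position is [5 8 / 1 1]. Elementwise product with the kernel and sum: 5·2 + 8·-2 + 1·-1.

-7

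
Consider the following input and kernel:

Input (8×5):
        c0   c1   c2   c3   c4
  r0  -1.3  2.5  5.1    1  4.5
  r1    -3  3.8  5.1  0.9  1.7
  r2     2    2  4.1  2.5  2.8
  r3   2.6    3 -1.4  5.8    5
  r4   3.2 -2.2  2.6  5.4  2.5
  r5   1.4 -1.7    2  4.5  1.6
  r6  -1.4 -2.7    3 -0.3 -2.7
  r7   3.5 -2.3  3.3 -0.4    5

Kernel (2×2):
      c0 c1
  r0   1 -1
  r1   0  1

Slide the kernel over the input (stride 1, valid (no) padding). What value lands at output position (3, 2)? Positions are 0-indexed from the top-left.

The receptive field on the input at this output position is [-1.4 5.8 / 2.6 5.4]. Elementwise product with the kernel and sum: -1.4·1 + 5.8·-1 + 5.4·1.

-1.8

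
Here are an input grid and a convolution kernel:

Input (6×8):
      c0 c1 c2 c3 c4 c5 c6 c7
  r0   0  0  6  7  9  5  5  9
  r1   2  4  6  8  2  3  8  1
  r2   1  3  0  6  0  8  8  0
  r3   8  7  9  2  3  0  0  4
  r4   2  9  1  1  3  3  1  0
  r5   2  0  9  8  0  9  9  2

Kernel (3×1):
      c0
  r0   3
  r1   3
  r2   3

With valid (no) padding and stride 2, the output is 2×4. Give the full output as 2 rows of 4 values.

9 36 33 63
33 30 18 27

Output[0,0]: The receptive field on the input at this output position is [0 / 2 / 1]. Elementwise product with the kernel and sum: 0·3 + 2·3 + 1·3.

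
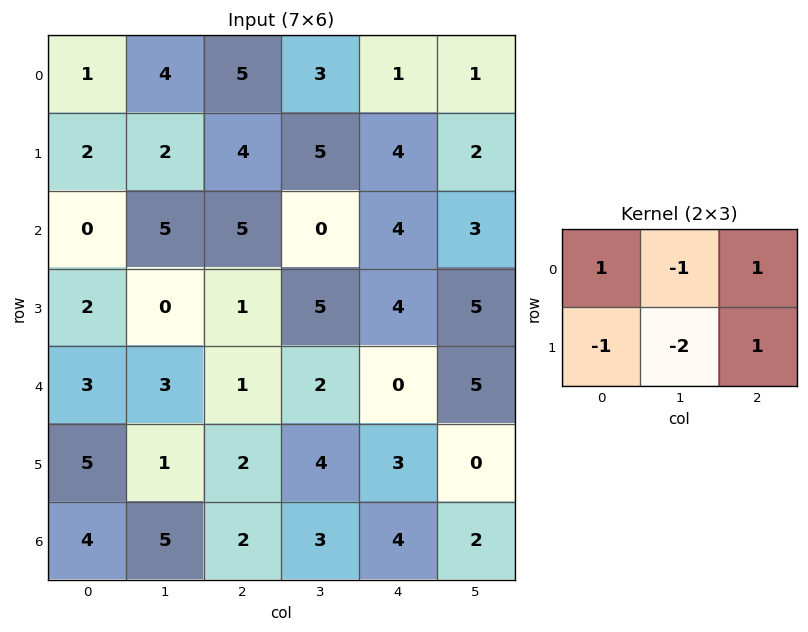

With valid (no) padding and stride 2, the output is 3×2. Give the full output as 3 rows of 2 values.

Output[0,0]: The receptive field on the input at this output position is [1 4 5 / 2 2 4]. Elementwise product with the kernel and sum: 1·1 + 4·-1 + 5·1 + 2·-1 + 2·-2 + 4·1.

0 -7
-1 2
-4 -8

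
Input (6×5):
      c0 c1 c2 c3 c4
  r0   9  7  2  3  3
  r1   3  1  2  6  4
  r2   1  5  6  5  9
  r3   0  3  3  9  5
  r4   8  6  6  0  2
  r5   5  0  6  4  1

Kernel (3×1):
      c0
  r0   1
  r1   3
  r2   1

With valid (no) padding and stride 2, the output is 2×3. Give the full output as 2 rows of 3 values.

19 14 24
9 21 26

Output[0,0]: The receptive field on the input at this output position is [9 / 3 / 1]. Elementwise product with the kernel and sum: 9·1 + 3·3 + 1·1.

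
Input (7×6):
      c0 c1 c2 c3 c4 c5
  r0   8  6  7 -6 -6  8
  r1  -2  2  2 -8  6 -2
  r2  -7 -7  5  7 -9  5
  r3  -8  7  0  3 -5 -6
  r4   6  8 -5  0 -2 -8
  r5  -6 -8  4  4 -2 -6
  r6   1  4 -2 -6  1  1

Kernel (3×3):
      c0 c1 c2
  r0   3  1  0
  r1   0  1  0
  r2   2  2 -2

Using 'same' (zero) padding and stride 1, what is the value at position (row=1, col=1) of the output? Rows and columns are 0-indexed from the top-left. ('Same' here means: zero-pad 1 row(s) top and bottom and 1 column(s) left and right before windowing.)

-6

The receptive field on the zero-padded input at this output position is [8 6 7 / -2 2 2 / -7 -7 5]. Elementwise product with the kernel and sum: 8·3 + 6·1 + 2·1 + -7·2 + -7·2 + 5·-2.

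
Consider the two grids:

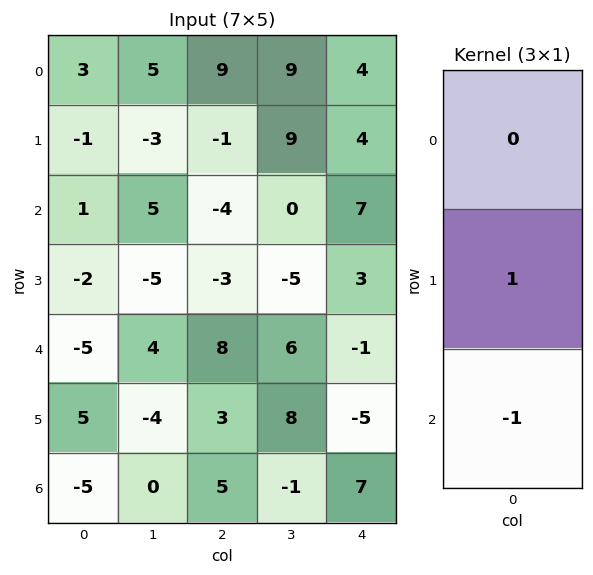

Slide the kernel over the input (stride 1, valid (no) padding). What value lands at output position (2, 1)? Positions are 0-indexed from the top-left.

-9

The receptive field on the input at this output position is [5 / -5 / 4]. Elementwise product with the kernel and sum: -5·1 + 4·-1.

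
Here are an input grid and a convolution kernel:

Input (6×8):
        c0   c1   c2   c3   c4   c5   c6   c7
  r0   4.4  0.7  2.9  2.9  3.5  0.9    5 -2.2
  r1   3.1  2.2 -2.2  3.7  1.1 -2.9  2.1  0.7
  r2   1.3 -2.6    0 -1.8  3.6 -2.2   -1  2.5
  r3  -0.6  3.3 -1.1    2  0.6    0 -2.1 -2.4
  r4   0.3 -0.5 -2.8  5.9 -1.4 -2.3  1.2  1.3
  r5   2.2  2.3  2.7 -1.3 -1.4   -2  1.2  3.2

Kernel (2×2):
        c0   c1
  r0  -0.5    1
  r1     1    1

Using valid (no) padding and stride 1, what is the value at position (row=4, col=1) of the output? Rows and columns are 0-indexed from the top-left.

2.45

The receptive field on the input at this output position is [-0.5 -2.8 / 2.3 2.7]. Elementwise product with the kernel and sum: -0.5·-0.5 + -2.8·1 + 2.3·1 + 2.7·1.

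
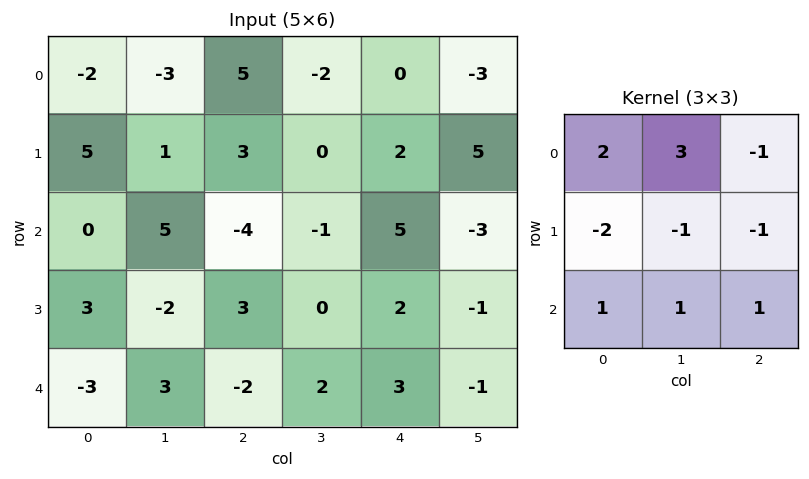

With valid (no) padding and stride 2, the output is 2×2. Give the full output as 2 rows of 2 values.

-31 -4
10 -21

Output[0,0]: The receptive field on the input at this output position is [-2 -3 5 / 5 1 3 / 0 5 -4]. Elementwise product with the kernel and sum: -2·2 + -3·3 + 5·-1 + 5·-2 + 1·-1 + 3·-1 + 0·1 + 5·1 + -4·1.
Output[0,1]: The receptive field on the input at this output position is [5 -2 0 / 3 0 2 / -4 -1 5]. Elementwise product with the kernel and sum: 5·2 + -2·3 + 0·-1 + 3·-2 + 0·-1 + 2·-1 + -4·1 + -1·1 + 5·1.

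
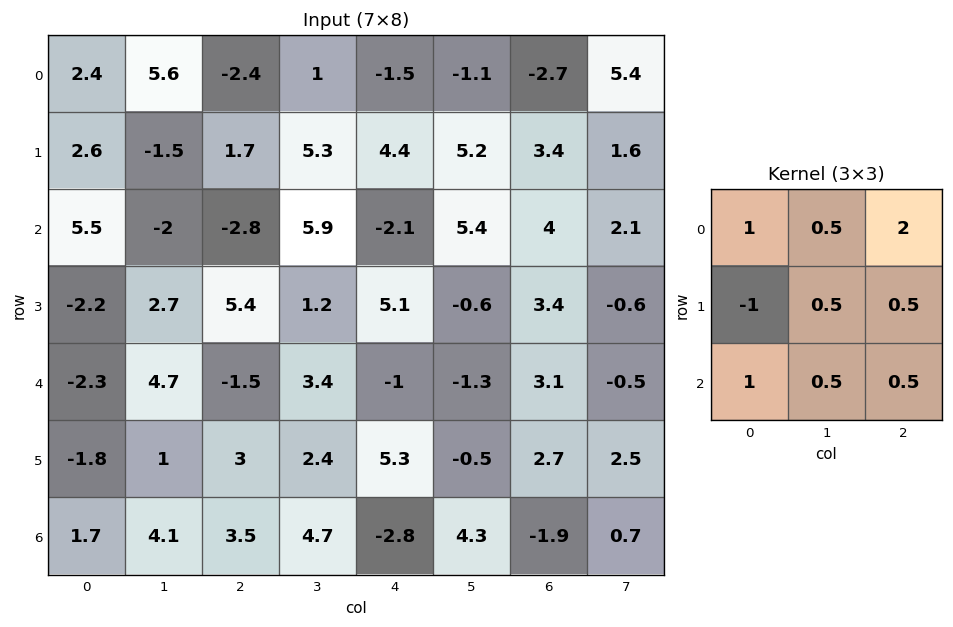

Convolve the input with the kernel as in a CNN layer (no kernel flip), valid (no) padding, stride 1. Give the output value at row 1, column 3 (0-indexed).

17.1

The receptive field on the input at this output position is [5.3 4.4 5.2 / 5.9 -2.1 5.4 / 1.2 5.1 -0.6]. Elementwise product with the kernel and sum: 5.3·1 + 4.4·0.5 + 5.2·2 + 5.9·-1 + -2.1·0.5 + 5.4·0.5 + 1.2·1 + 5.1·0.5 + -0.6·0.5.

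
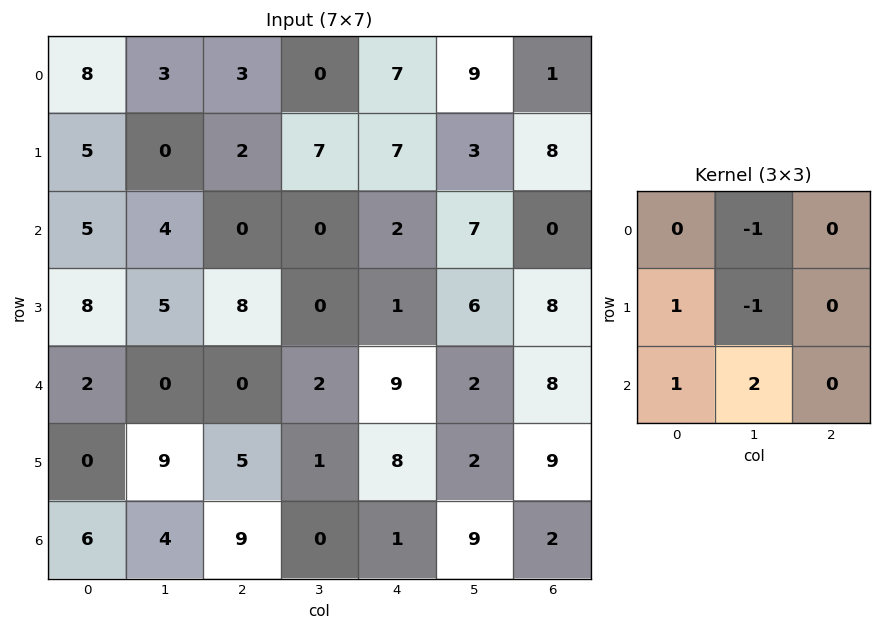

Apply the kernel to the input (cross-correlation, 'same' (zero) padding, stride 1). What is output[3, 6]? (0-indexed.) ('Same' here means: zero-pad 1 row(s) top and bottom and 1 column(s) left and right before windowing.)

The receptive field on the zero-padded input at this output position is [7 0 0 / 6 8 0 / 2 8 0]. Elementwise product with the kernel and sum: 0·-1 + 6·1 + 8·-1 + 2·1 + 8·2.

16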